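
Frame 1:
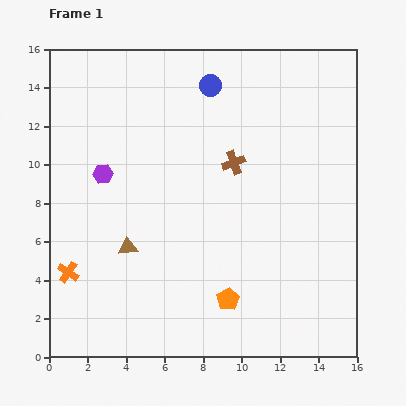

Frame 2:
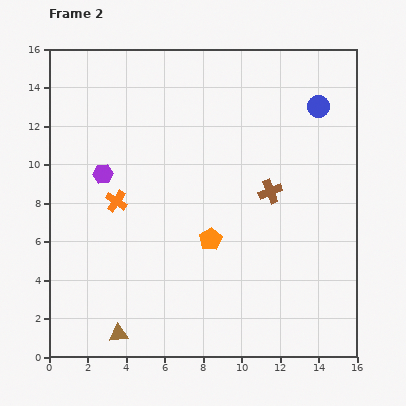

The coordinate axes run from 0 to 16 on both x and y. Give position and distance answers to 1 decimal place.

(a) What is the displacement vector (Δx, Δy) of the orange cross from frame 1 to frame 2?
(2.5, 3.7)

The orange cross was at (1.0, 4.4) in frame 1 and (3.5, 8.1) in frame 2.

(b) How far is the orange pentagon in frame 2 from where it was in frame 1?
3.2

The orange pentagon moved from (9.3, 3.0) to (8.4, 6.1), a distance of √(0.9² + 3.1²) ≈ 3.2.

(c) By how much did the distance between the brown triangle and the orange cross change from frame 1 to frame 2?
+3.5

Distance in frame 1: 3.4. Distance in frame 2: 6.9.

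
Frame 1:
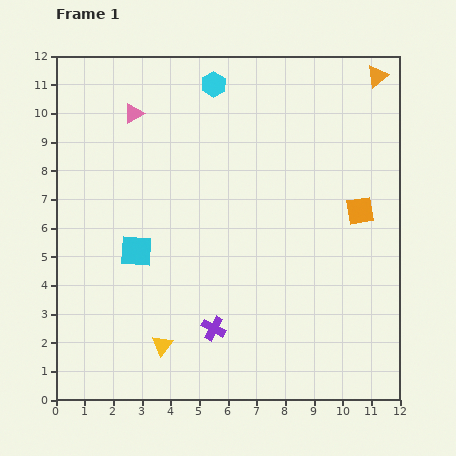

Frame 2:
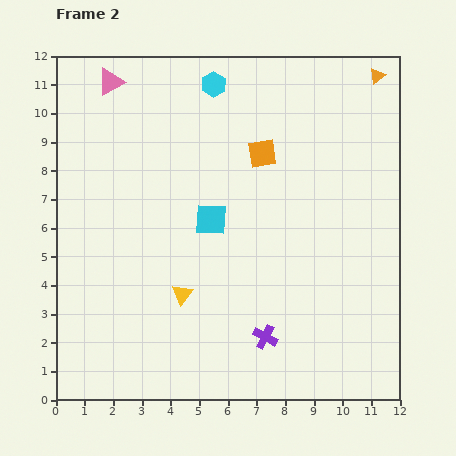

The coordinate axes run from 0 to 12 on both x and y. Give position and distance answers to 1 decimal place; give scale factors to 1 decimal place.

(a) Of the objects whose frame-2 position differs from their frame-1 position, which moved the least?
the pink triangle

(moved 1.4)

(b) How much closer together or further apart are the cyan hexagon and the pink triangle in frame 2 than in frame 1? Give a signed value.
+0.6

Distance in frame 1: 3.0. Distance in frame 2: 3.6.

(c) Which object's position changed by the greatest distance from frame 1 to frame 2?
the orange square

(moved 3.9; next 2.8)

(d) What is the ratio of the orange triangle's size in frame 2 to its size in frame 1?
0.7×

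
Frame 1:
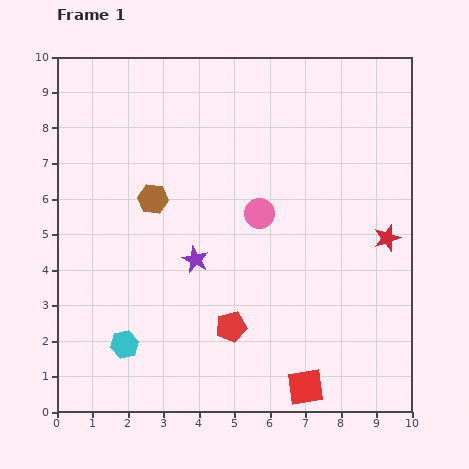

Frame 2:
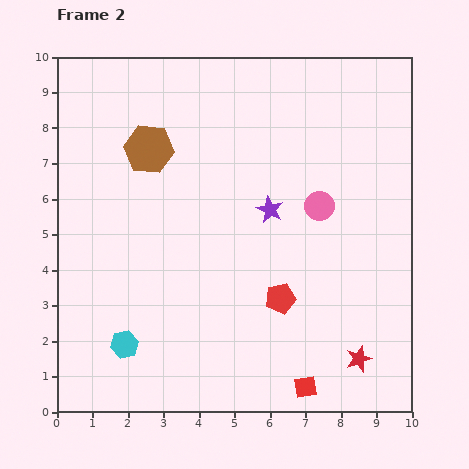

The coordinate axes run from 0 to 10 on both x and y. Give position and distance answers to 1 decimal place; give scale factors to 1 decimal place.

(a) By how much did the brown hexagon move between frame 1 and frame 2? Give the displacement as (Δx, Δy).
(-0.1, 1.4)

The brown hexagon was at (2.7, 6.0) in frame 1 and (2.6, 7.4) in frame 2.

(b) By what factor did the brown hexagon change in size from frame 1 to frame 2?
1.6×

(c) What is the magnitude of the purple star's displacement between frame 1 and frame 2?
2.5

The purple star moved from (3.9, 4.3) to (6.0, 5.7), a distance of √(2.1² + 1.4²) ≈ 2.5.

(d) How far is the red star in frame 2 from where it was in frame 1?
3.5

The red star moved from (9.3, 4.9) to (8.5, 1.5), a distance of √(0.8² + 3.4²) ≈ 3.5.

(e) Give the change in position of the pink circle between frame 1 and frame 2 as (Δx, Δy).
(1.7, 0.2)

The pink circle was at (5.7, 5.6) in frame 1 and (7.4, 5.8) in frame 2.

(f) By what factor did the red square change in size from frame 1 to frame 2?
0.6×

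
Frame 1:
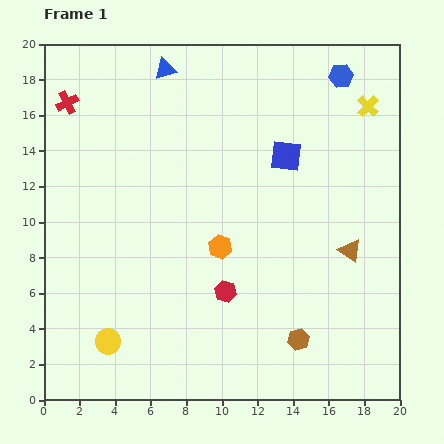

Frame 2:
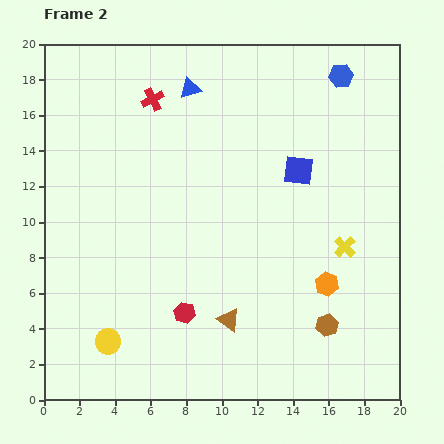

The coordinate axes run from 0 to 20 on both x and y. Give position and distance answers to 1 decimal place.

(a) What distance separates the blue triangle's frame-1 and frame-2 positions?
1.8

The blue triangle moved from (6.8, 18.6) to (8.2, 17.5), a distance of √(1.4² + 1.1²) ≈ 1.8.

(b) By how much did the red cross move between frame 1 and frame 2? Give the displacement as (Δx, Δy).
(4.8, 0.2)

The red cross was at (1.3, 16.7) in frame 1 and (6.1, 16.9) in frame 2.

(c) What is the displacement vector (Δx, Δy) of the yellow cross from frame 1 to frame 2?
(-1.3, -7.9)

The yellow cross was at (18.2, 16.5) in frame 1 and (16.9, 8.6) in frame 2.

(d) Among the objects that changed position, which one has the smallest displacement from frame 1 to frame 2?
the blue square

(moved 1.1)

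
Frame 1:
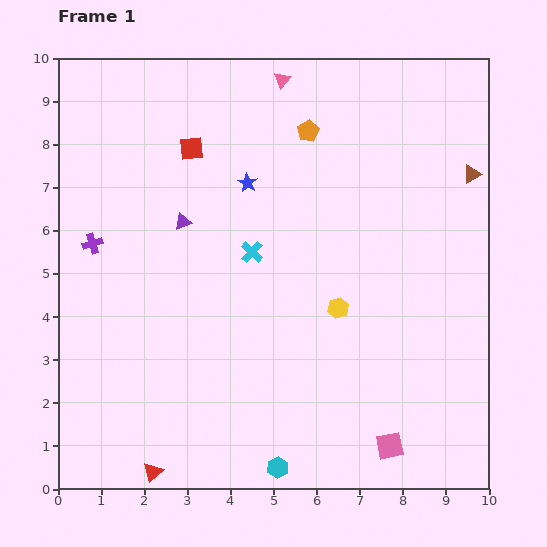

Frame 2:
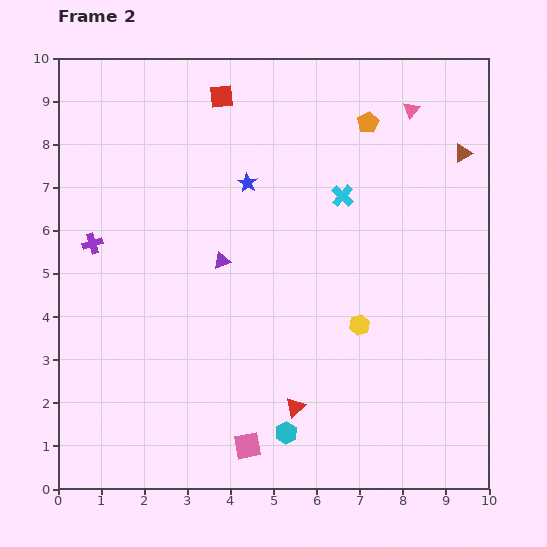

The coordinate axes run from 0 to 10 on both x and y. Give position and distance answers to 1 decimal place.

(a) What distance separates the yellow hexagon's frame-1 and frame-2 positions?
0.6

The yellow hexagon moved from (6.5, 4.2) to (7.0, 3.8), a distance of √(0.5² + 0.4²) ≈ 0.6.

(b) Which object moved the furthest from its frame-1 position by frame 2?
the red triangle

(moved 3.6; next 3.3)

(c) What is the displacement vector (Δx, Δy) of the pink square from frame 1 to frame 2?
(-3.3, 0.0)

The pink square was at (7.7, 1.0) in frame 1 and (4.4, 1.0) in frame 2.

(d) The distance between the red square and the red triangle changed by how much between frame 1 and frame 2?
-0.2

Distance in frame 1: 7.6. Distance in frame 2: 7.4.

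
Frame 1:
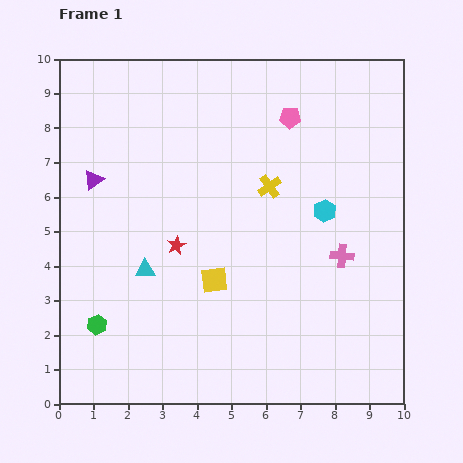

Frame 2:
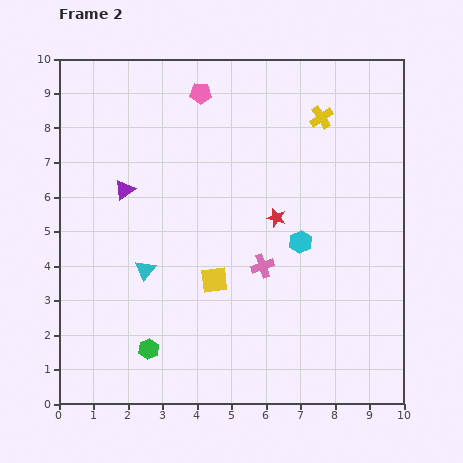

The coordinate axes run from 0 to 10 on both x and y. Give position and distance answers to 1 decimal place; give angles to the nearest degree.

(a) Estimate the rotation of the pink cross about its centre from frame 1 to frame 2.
24° counter-clockwise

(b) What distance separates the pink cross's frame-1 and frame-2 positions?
2.3

The pink cross moved from (8.2, 4.3) to (5.9, 4.0), a distance of √(2.3² + 0.3²) ≈ 2.3.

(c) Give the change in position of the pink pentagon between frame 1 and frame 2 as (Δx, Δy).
(-2.6, 0.7)

The pink pentagon was at (6.7, 8.3) in frame 1 and (4.1, 9.0) in frame 2.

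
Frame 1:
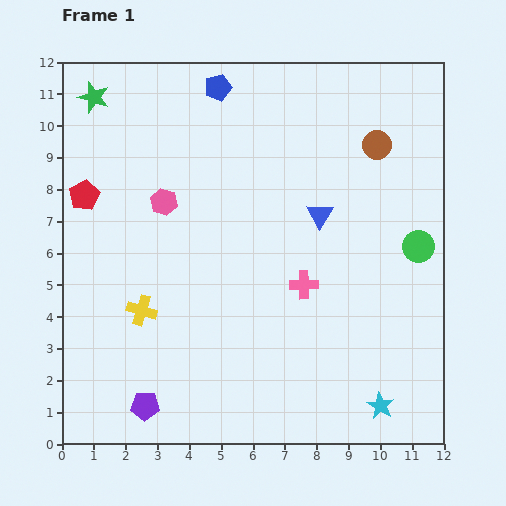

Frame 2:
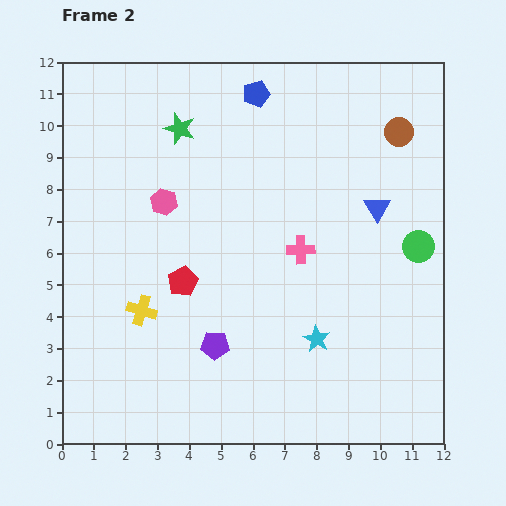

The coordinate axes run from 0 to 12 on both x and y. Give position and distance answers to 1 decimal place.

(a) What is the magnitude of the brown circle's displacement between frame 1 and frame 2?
0.8

The brown circle moved from (9.9, 9.4) to (10.6, 9.8), a distance of √(0.7² + 0.4²) ≈ 0.8.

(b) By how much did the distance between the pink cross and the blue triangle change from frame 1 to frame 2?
+0.4

Distance in frame 1: 2.3. Distance in frame 2: 2.7.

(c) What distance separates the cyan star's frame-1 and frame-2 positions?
2.9

The cyan star moved from (10.0, 1.2) to (8.0, 3.3), a distance of √(2.0² + 2.1²) ≈ 2.9.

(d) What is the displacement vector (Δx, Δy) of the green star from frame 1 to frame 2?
(2.7, -1.0)

The green star was at (1.0, 10.9) in frame 1 and (3.7, 9.9) in frame 2.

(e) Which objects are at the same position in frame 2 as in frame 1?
the yellow cross, the green circle, the pink hexagon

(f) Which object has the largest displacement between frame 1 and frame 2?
the red pentagon

(moved 4.1; next 2.9)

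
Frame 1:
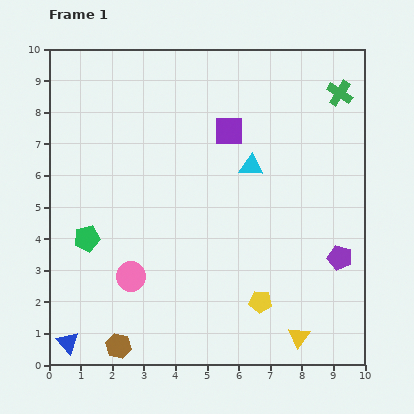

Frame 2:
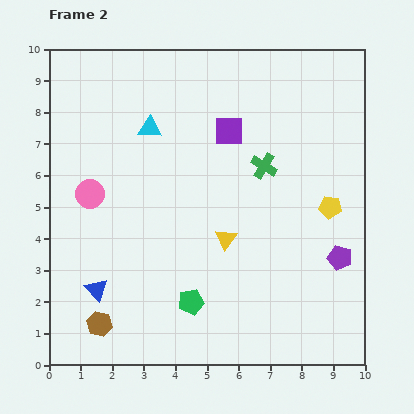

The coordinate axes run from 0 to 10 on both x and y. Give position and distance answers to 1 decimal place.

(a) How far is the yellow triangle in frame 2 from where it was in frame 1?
3.9

The yellow triangle moved from (7.9, 0.9) to (5.6, 4.0), a distance of √(2.3² + 3.1²) ≈ 3.9.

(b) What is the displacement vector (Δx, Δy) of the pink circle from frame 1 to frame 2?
(-1.3, 2.6)

The pink circle was at (2.6, 2.8) in frame 1 and (1.3, 5.4) in frame 2.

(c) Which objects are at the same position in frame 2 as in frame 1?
the purple pentagon, the purple square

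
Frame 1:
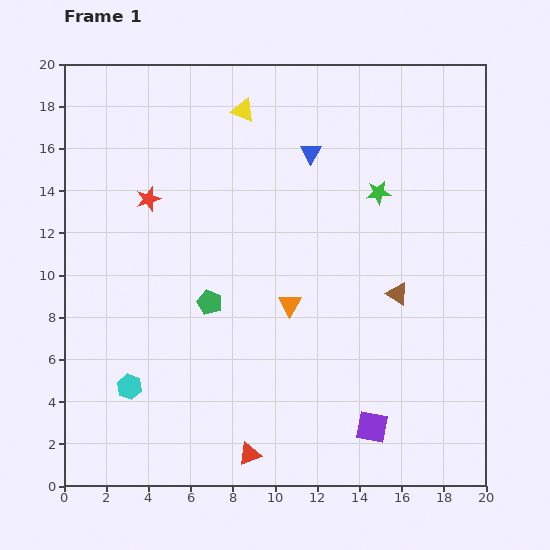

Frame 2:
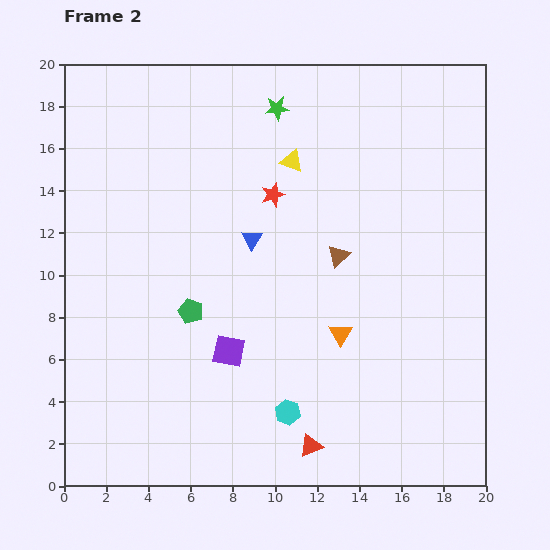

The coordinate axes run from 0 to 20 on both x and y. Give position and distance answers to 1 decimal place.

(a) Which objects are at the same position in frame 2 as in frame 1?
none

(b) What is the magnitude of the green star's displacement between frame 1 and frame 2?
6.2

The green star moved from (14.9, 13.9) to (10.1, 17.9), a distance of √(4.8² + 4.0²) ≈ 6.2.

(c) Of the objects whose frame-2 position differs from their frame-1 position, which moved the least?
the green pentagon

(moved 1.0)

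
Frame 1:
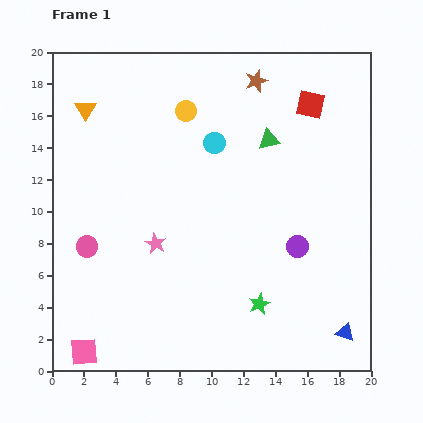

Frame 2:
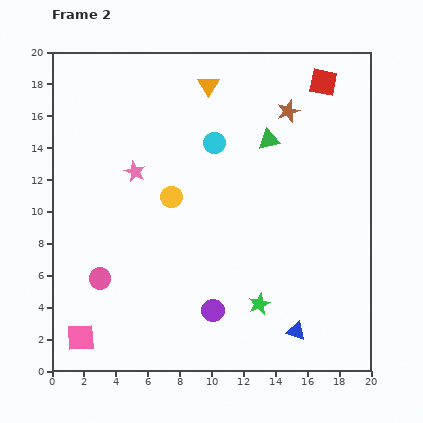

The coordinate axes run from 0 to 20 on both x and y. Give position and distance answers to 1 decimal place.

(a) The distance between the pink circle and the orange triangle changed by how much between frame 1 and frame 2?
+5.3

Distance in frame 1: 8.6. Distance in frame 2: 13.9.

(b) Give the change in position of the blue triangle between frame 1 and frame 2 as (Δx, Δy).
(-3.1, 0.1)

The blue triangle was at (18.4, 2.4) in frame 1 and (15.3, 2.5) in frame 2.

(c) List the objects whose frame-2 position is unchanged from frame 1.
the cyan circle, the green star, the green triangle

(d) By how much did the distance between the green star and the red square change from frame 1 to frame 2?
+1.6

Distance in frame 1: 12.9. Distance in frame 2: 14.5.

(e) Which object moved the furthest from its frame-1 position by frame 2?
the orange triangle

(moved 7.8; next 6.6)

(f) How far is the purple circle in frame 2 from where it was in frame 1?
6.6

The purple circle moved from (15.4, 7.8) to (10.1, 3.8), a distance of √(5.3² + 4.0²) ≈ 6.6.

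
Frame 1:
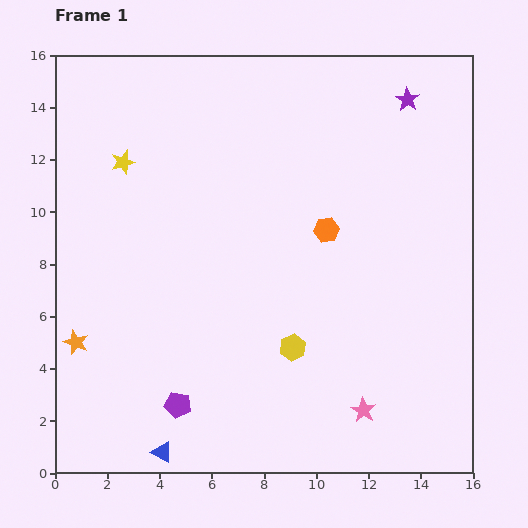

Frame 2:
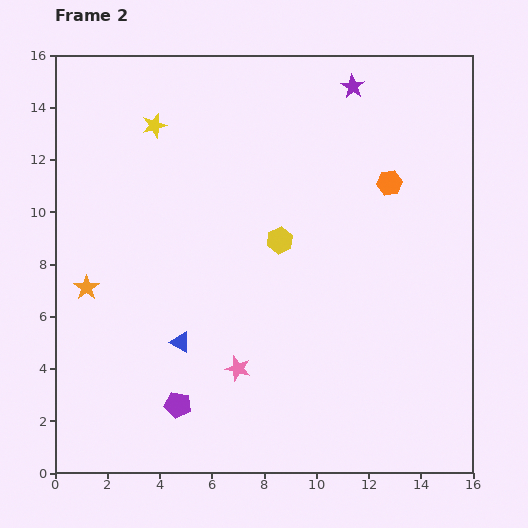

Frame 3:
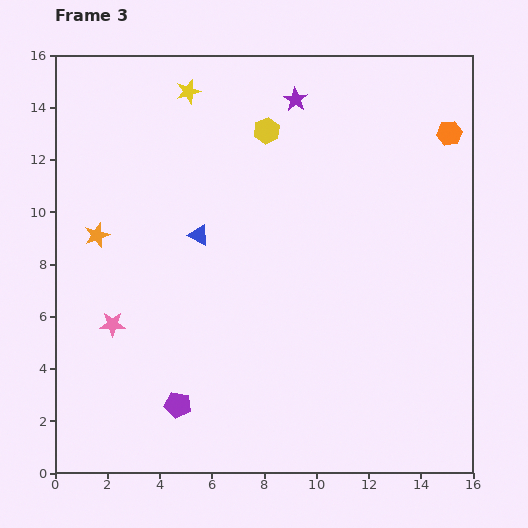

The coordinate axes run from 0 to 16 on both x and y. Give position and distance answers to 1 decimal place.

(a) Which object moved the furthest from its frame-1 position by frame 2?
the pink star

(moved 5.1; next 4.3)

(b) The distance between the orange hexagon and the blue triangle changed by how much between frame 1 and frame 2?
-0.5

Distance in frame 1: 10.6. Distance in frame 2: 10.1.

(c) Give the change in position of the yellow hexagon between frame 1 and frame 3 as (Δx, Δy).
(-1.0, 8.3)

The yellow hexagon was at (9.1, 4.8) in frame 1 and (8.1, 13.1) in frame 3.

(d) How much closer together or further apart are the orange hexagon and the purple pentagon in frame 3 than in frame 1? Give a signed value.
+5.9

Distance in frame 1: 8.8. Distance in frame 3: 14.7.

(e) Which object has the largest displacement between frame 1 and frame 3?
the pink star

(moved 10.2; next 8.4)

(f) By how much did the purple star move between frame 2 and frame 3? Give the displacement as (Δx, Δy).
(-2.2, -0.5)

The purple star was at (11.4, 14.8) in frame 2 and (9.2, 14.3) in frame 3.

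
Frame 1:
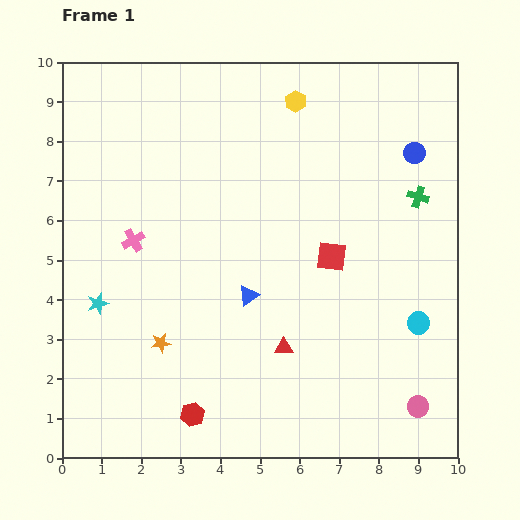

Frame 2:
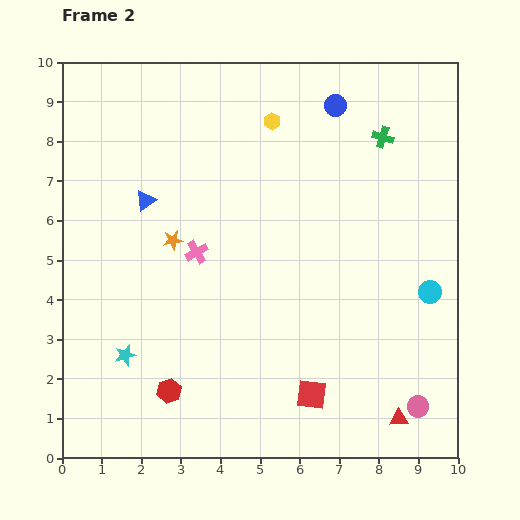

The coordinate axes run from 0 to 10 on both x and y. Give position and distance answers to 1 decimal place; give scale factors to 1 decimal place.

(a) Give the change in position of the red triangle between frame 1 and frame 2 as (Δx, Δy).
(2.9, -1.8)

The red triangle was at (5.6, 2.8) in frame 1 and (8.5, 1.0) in frame 2.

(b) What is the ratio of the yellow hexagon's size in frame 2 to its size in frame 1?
0.8×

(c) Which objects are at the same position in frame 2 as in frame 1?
the pink circle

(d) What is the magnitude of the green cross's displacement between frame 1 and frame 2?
1.7

The green cross moved from (9.0, 6.6) to (8.1, 8.1), a distance of √(0.9² + 1.5²) ≈ 1.7.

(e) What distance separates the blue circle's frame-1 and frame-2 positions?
2.3

The blue circle moved from (8.9, 7.7) to (6.9, 8.9), a distance of √(2.0² + 1.2²) ≈ 2.3.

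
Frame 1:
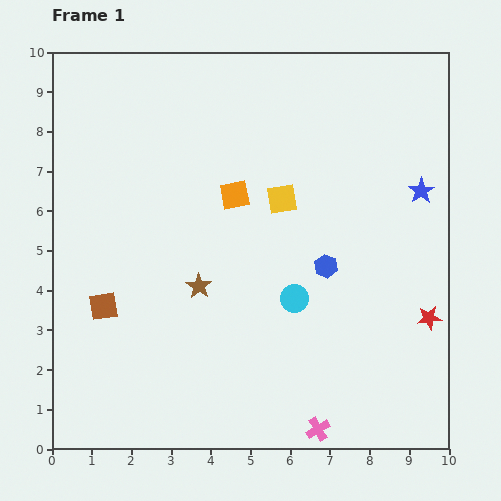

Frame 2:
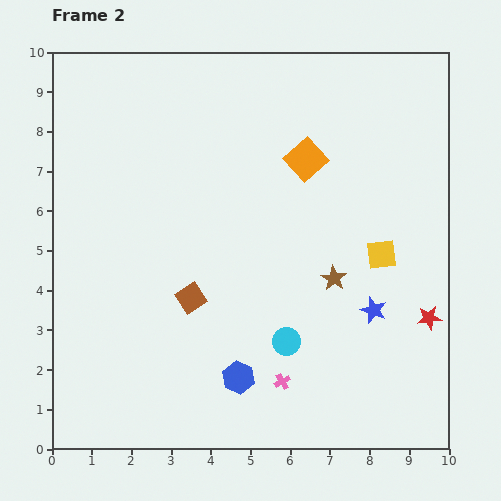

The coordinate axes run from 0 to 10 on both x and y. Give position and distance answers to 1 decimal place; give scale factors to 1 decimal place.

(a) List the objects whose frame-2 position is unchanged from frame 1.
the red star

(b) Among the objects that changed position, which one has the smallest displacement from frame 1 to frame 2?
the cyan circle

(moved 1.1)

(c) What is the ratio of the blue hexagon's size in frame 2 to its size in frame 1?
1.4×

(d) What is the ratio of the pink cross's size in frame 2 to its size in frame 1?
0.7×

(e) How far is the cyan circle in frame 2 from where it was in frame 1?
1.1

The cyan circle moved from (6.1, 3.8) to (5.9, 2.7), a distance of √(0.2² + 1.1²) ≈ 1.1.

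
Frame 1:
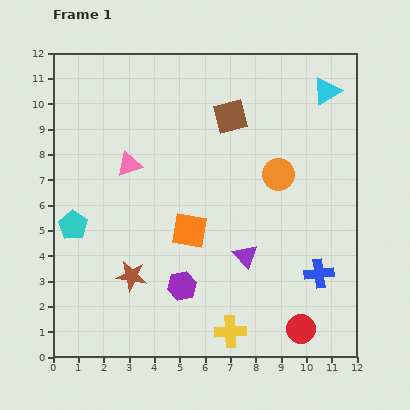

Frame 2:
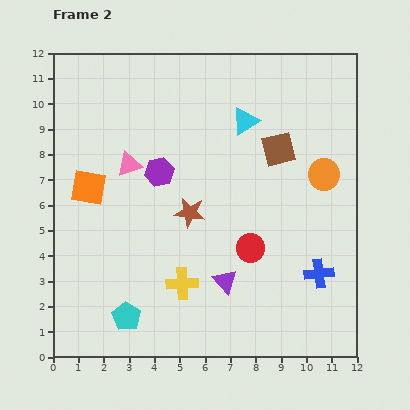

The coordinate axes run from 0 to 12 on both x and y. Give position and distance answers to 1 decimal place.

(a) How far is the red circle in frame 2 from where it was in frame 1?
3.8

The red circle moved from (9.8, 1.1) to (7.8, 4.3), a distance of √(2.0² + 3.2²) ≈ 3.8.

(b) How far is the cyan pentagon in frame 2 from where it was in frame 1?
4.2

The cyan pentagon moved from (0.8, 5.2) to (2.9, 1.6), a distance of √(2.1² + 3.6²) ≈ 4.2.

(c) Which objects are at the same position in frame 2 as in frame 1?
the pink triangle, the blue cross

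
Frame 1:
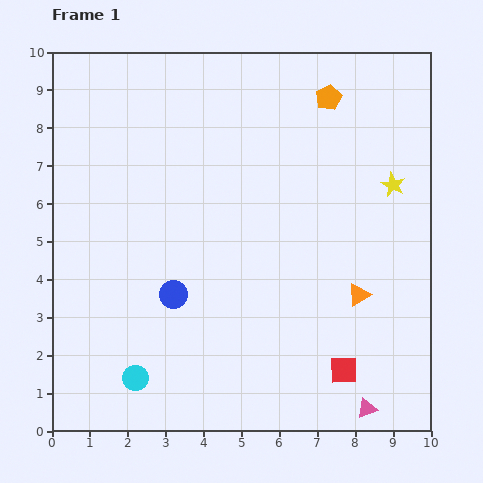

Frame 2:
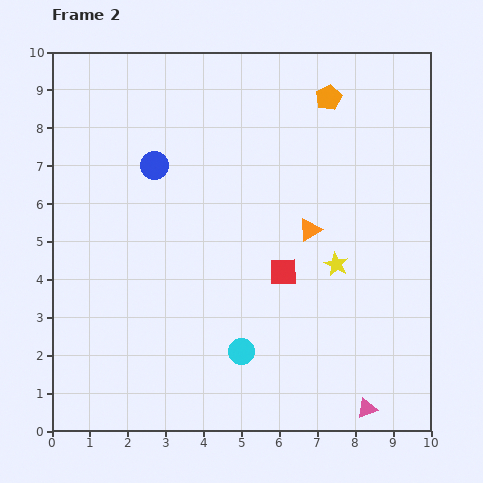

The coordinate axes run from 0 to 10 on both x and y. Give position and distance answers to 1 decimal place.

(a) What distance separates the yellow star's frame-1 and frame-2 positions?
2.6

The yellow star moved from (9.0, 6.5) to (7.5, 4.4), a distance of √(1.5² + 2.1²) ≈ 2.6.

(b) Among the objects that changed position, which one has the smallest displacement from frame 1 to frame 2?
the orange triangle

(moved 2.1)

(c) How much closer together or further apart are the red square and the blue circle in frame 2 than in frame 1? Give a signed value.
-0.5

Distance in frame 1: 4.9. Distance in frame 2: 4.4.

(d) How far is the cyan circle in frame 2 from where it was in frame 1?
2.9

The cyan circle moved from (2.2, 1.4) to (5.0, 2.1), a distance of √(2.8² + 0.7²) ≈ 2.9.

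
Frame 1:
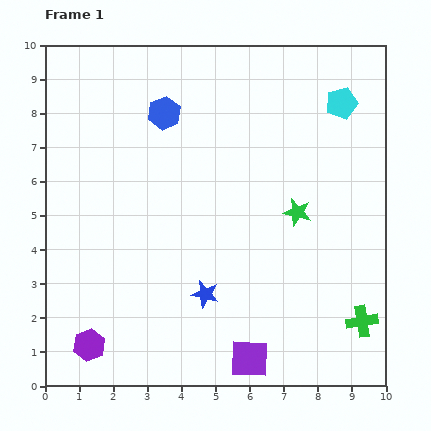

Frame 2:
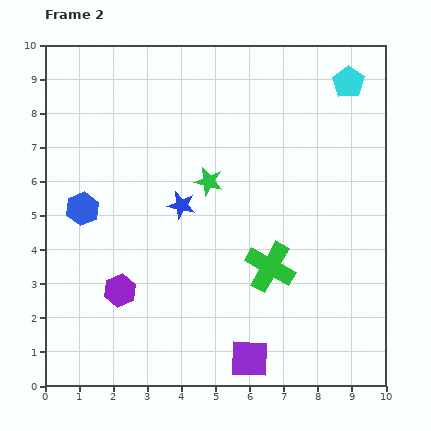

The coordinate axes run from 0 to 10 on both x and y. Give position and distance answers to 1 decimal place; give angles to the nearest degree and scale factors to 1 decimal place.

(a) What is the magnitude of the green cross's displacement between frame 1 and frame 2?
3.1

The green cross moved from (9.3, 1.9) to (6.6, 3.5), a distance of √(2.7² + 1.6²) ≈ 3.1.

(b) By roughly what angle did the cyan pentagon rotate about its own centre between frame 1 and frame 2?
21° counter-clockwise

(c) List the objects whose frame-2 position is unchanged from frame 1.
the purple square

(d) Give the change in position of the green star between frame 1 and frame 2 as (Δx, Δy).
(-2.6, 0.9)

The green star was at (7.4, 5.1) in frame 1 and (4.8, 6.0) in frame 2.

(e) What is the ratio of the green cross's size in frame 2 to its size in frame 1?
1.6×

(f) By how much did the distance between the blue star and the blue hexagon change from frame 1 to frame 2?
-2.5

Distance in frame 1: 5.4. Distance in frame 2: 2.9.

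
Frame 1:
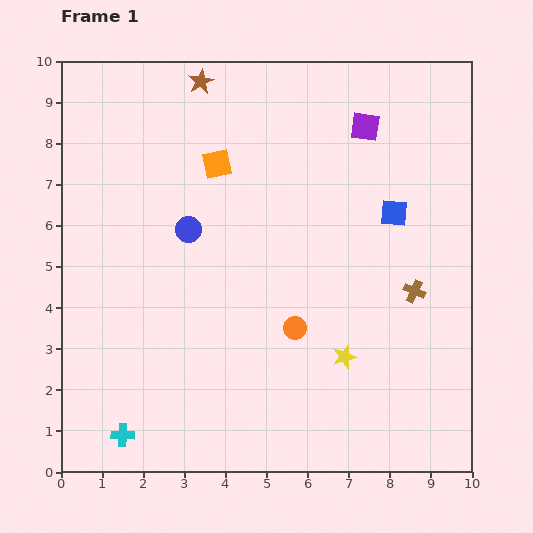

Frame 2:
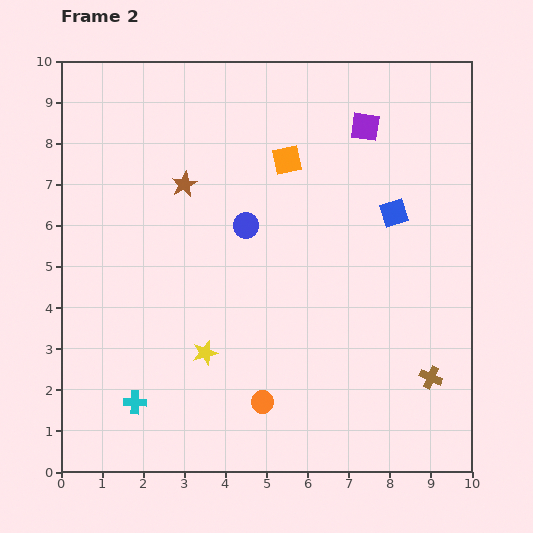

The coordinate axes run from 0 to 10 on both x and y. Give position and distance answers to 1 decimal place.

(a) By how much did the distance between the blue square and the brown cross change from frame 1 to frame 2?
+2.1

Distance in frame 1: 2.0. Distance in frame 2: 4.1.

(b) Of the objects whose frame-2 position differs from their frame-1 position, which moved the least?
the cyan cross

(moved 0.9)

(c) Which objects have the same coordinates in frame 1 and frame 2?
the purple square, the blue square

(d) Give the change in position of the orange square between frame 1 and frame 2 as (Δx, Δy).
(1.7, 0.1)

The orange square was at (3.8, 7.5) in frame 1 and (5.5, 7.6) in frame 2.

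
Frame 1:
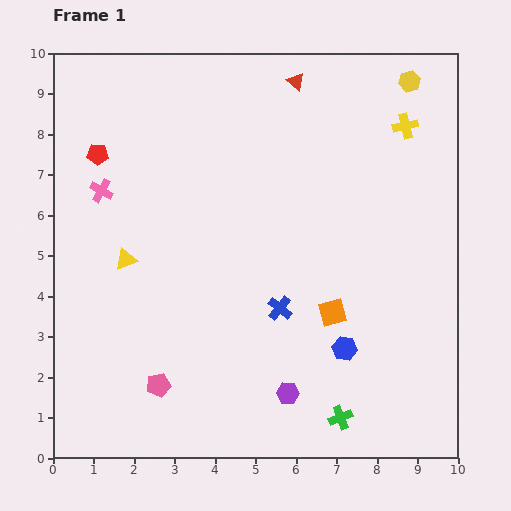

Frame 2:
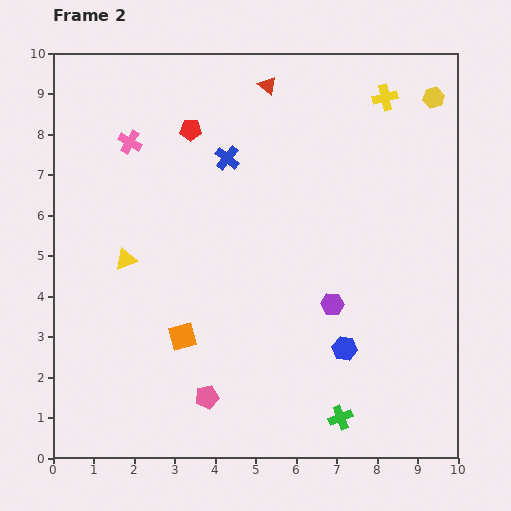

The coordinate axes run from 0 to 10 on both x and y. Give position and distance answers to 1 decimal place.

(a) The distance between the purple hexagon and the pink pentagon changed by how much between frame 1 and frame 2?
+0.7

Distance in frame 1: 3.2. Distance in frame 2: 3.9.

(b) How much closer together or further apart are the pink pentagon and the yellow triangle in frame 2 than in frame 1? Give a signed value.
+0.7

Distance in frame 1: 3.2. Distance in frame 2: 3.9.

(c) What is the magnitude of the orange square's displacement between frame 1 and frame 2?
3.7

The orange square moved from (6.9, 3.6) to (3.2, 3.0), a distance of √(3.7² + 0.6²) ≈ 3.7.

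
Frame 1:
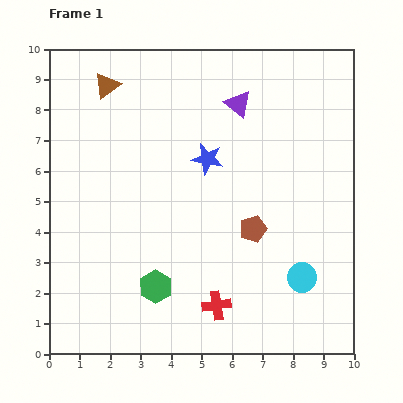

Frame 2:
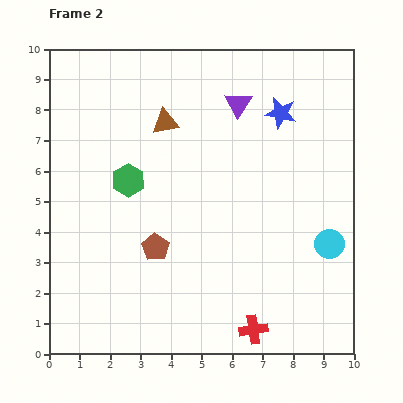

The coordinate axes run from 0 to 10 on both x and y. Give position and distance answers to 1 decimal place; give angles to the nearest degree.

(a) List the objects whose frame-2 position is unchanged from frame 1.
the purple triangle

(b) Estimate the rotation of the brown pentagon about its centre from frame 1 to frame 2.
21° counter-clockwise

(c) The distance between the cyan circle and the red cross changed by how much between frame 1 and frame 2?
+0.9

Distance in frame 1: 2.9. Distance in frame 2: 3.8.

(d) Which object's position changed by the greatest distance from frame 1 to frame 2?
the green hexagon

(moved 3.6; next 3.3)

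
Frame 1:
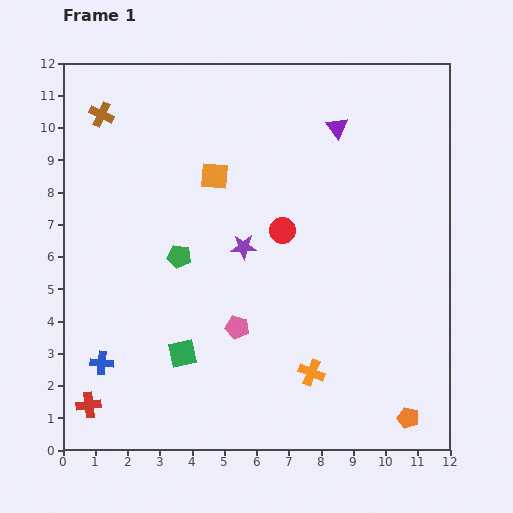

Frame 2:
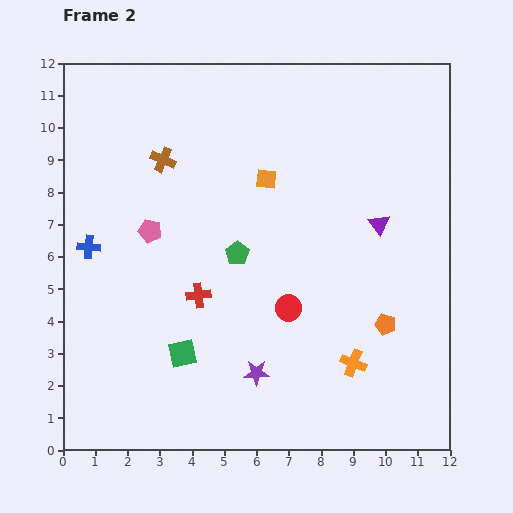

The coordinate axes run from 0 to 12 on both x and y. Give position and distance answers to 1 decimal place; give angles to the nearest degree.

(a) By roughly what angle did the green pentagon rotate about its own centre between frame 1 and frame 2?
26° clockwise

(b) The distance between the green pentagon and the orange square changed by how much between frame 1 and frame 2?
-0.2

Distance in frame 1: 2.7. Distance in frame 2: 2.5.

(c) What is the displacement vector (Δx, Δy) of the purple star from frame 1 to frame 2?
(0.4, -3.9)

The purple star was at (5.6, 6.3) in frame 1 and (6.0, 2.4) in frame 2.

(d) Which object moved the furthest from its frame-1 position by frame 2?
the red cross

(moved 4.8; next 4.0)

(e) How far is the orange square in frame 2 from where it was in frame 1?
1.6

The orange square moved from (4.7, 8.5) to (6.3, 8.4), a distance of √(1.6² + 0.1²) ≈ 1.6.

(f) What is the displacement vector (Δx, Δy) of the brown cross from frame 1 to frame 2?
(1.9, -1.4)

The brown cross was at (1.2, 10.4) in frame 1 and (3.1, 9.0) in frame 2.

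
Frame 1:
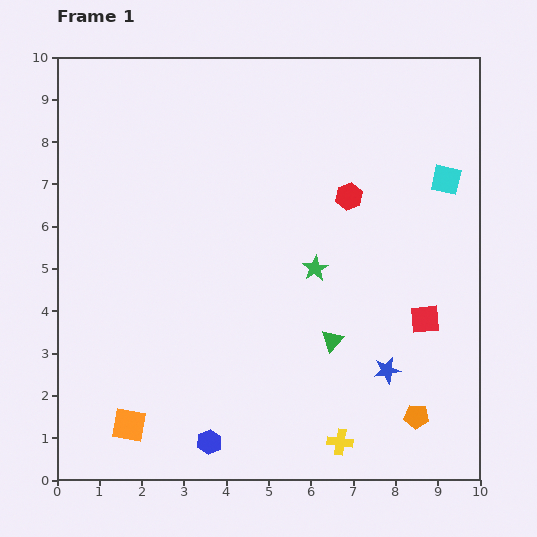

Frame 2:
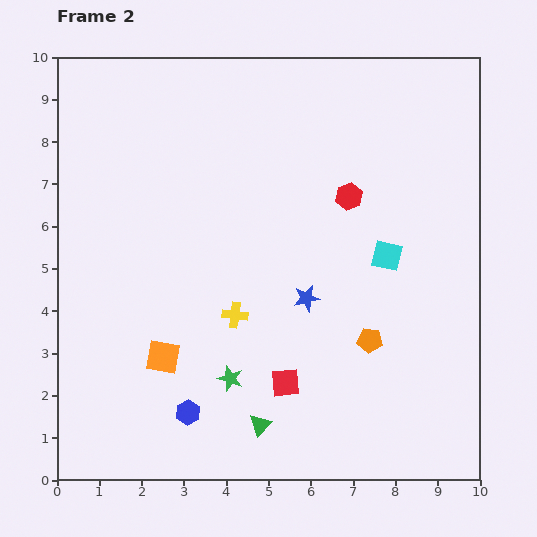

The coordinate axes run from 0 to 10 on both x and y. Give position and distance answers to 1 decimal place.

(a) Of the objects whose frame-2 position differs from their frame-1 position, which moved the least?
the blue hexagon

(moved 0.9)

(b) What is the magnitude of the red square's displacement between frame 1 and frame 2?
3.6

The red square moved from (8.7, 3.8) to (5.4, 2.3), a distance of √(3.3² + 1.5²) ≈ 3.6.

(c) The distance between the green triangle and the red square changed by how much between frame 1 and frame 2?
-1.1

Distance in frame 1: 2.3. Distance in frame 2: 1.2.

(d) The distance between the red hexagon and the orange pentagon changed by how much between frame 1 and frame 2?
-2.0

Distance in frame 1: 5.4. Distance in frame 2: 3.4.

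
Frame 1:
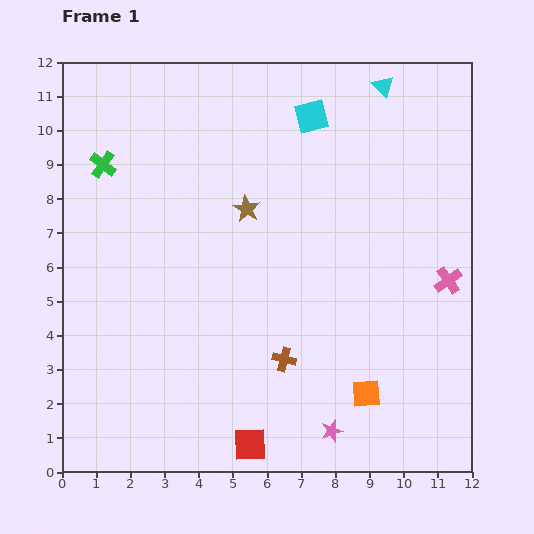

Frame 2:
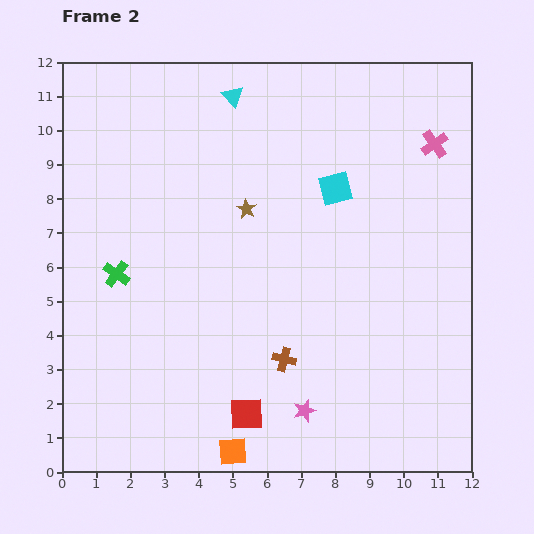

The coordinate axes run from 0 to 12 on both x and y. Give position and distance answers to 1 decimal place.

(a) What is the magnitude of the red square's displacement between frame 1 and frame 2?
0.9

The red square moved from (5.5, 0.8) to (5.4, 1.7), a distance of √(0.1² + 0.9²) ≈ 0.9.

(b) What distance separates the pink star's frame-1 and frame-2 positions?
1.0

The pink star moved from (7.9, 1.2) to (7.1, 1.8), a distance of √(0.8² + 0.6²) ≈ 1.0.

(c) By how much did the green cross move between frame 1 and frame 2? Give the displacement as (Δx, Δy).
(0.4, -3.2)

The green cross was at (1.2, 9.0) in frame 1 and (1.6, 5.8) in frame 2.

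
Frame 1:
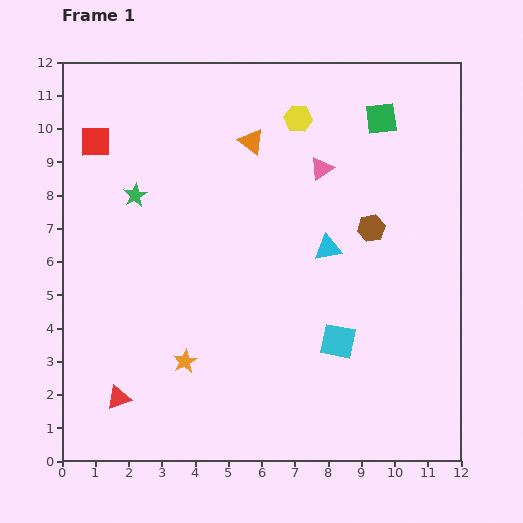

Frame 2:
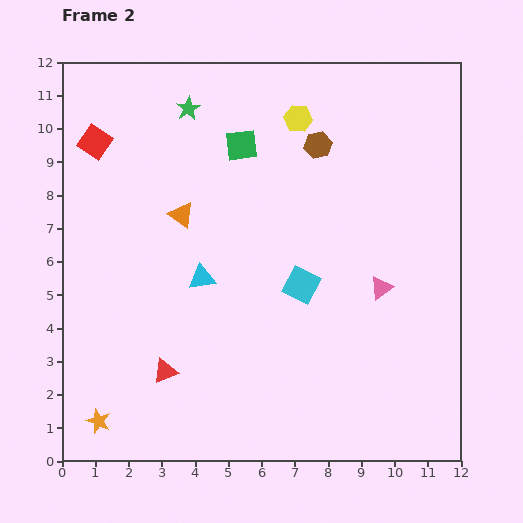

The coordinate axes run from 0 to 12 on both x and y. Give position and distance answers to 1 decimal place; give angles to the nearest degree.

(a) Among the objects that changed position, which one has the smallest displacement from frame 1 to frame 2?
the red triangle

(moved 1.6)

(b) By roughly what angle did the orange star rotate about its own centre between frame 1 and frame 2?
24° counter-clockwise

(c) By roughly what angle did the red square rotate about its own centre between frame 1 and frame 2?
35° clockwise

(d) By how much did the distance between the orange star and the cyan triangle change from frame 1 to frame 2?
-0.2

Distance in frame 1: 5.5. Distance in frame 2: 5.3.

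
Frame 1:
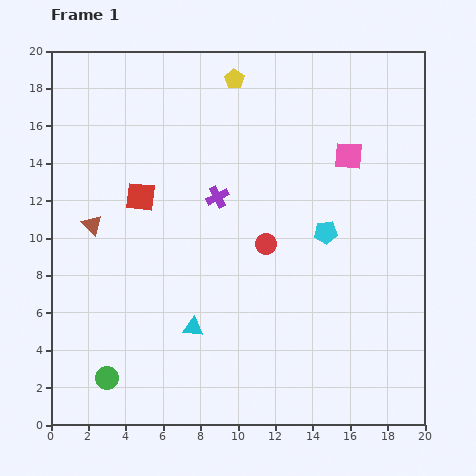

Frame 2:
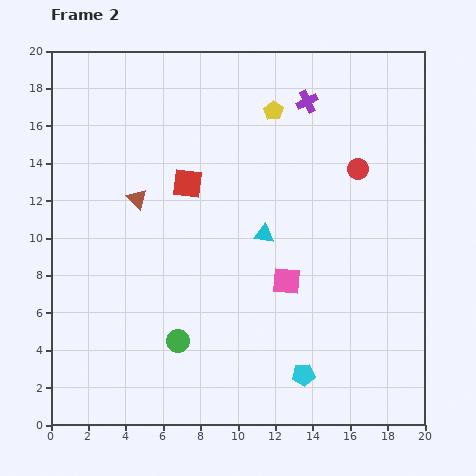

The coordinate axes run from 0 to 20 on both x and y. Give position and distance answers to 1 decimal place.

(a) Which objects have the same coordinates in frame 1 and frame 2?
none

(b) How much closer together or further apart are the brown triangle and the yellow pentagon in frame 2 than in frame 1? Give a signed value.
-2.2

Distance in frame 1: 10.9. Distance in frame 2: 8.7.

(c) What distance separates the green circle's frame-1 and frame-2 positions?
4.3

The green circle moved from (3.0, 2.5) to (6.8, 4.5), a distance of √(3.8² + 2.0²) ≈ 4.3.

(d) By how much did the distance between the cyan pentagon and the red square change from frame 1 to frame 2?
+1.8

Distance in frame 1: 10.1. Distance in frame 2: 11.9.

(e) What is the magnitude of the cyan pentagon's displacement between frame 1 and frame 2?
7.7

The cyan pentagon moved from (14.7, 10.3) to (13.5, 2.7), a distance of √(1.2² + 7.6²) ≈ 7.7.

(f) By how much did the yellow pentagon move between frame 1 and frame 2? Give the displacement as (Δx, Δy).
(2.1, -1.7)

The yellow pentagon was at (9.8, 18.5) in frame 1 and (11.9, 16.8) in frame 2.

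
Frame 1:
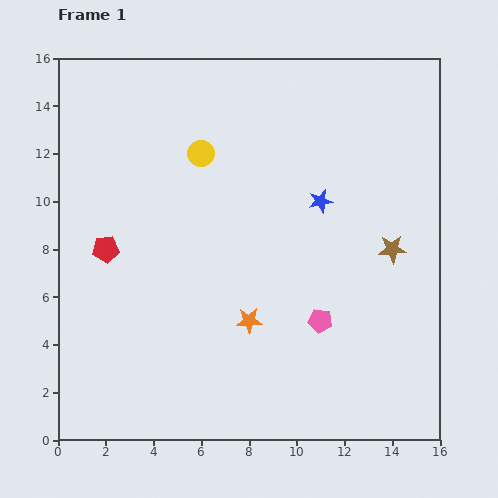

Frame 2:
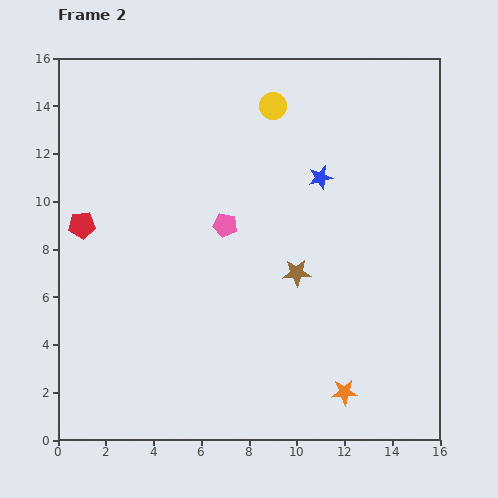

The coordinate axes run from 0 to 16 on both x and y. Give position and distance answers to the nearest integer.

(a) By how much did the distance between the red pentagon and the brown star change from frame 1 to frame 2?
-3

Distance in frame 1: 12. Distance in frame 2: 9.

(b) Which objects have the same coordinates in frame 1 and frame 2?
none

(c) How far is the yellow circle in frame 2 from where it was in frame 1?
4

The yellow circle moved from (6, 12) to (9, 14), a distance of √(3² + 2²) ≈ 4.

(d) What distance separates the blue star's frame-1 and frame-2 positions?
1

The blue star moved from (11, 10) to (11, 11), a distance of √(0² + 1²) ≈ 1.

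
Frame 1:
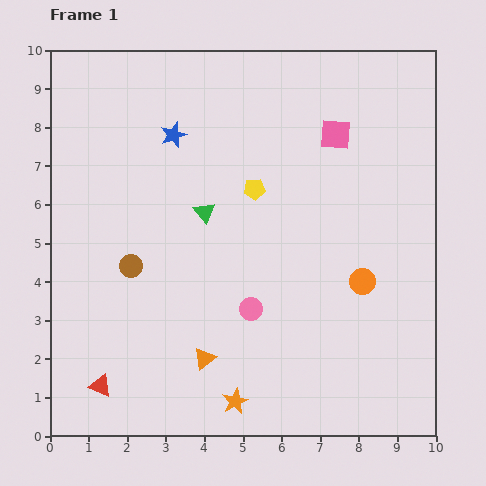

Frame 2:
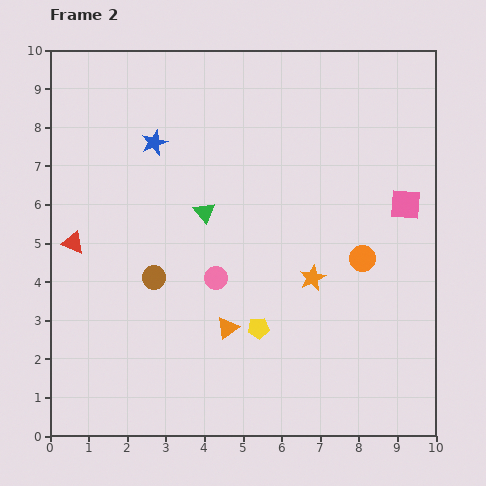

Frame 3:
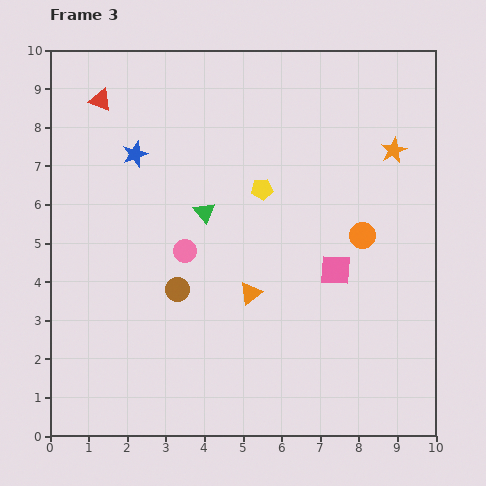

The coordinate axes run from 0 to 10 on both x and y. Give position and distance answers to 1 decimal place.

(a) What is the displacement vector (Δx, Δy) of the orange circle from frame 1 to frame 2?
(0.0, 0.6)

The orange circle was at (8.1, 4.0) in frame 1 and (8.1, 4.6) in frame 2.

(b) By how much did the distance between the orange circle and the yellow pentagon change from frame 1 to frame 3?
-0.8

Distance in frame 1: 3.7. Distance in frame 3: 2.9.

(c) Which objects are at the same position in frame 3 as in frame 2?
the green triangle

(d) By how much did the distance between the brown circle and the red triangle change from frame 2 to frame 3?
+3.0

Distance in frame 2: 2.3. Distance in frame 3: 5.3.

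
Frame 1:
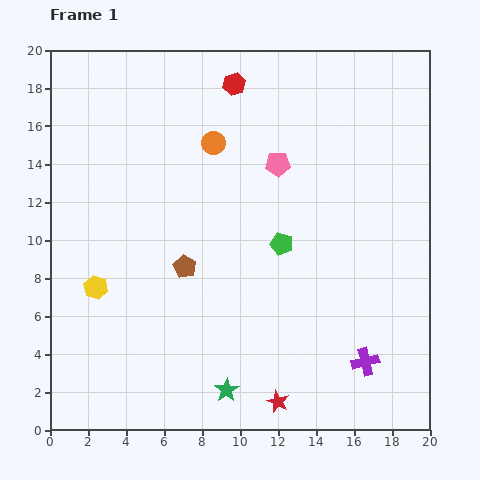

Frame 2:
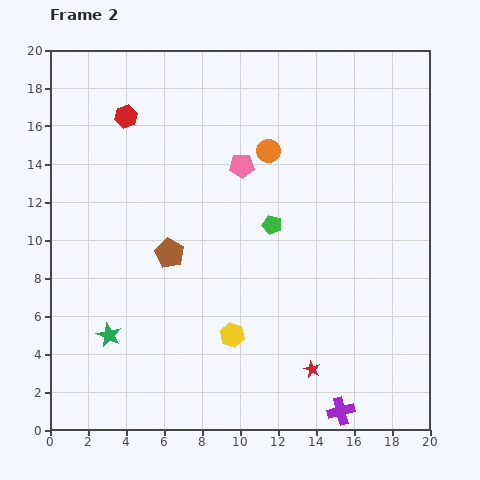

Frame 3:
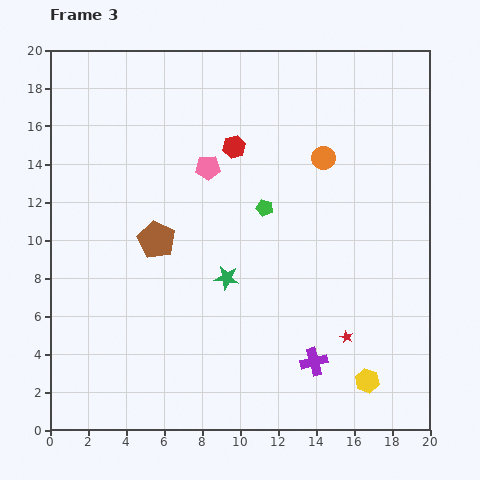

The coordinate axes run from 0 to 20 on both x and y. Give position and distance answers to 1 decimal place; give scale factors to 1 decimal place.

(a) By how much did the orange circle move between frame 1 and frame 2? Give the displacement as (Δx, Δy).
(2.9, -0.4)

The orange circle was at (8.6, 15.1) in frame 1 and (11.5, 14.7) in frame 2.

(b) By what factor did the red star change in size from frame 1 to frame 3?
0.6×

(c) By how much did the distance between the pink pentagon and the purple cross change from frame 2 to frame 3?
-2.3

Distance in frame 2: 13.9. Distance in frame 3: 11.6.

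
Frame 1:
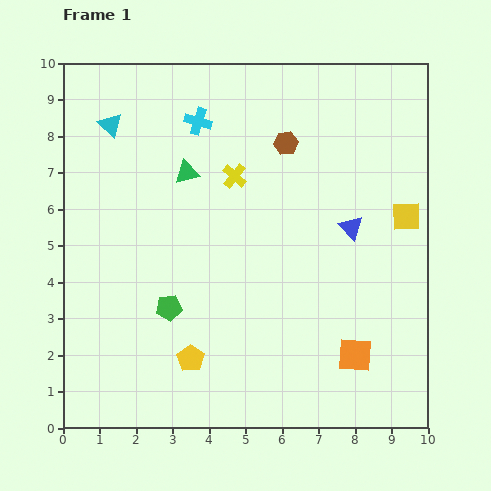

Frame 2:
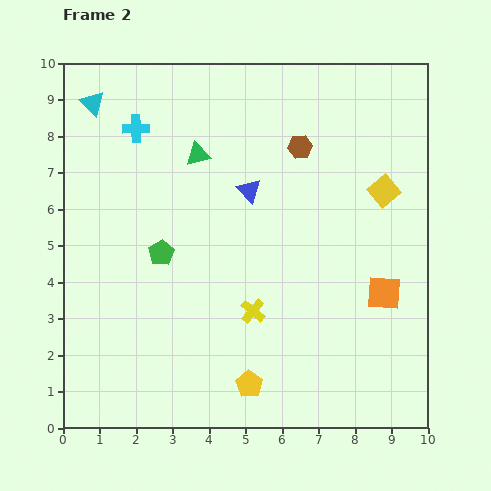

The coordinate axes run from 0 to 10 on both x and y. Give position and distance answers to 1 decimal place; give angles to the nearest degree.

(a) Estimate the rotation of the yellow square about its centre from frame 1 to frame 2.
38° counter-clockwise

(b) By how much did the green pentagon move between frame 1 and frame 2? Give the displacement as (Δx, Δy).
(-0.2, 1.5)

The green pentagon was at (2.9, 3.3) in frame 1 and (2.7, 4.8) in frame 2.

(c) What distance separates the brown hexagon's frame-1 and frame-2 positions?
0.4

The brown hexagon moved from (6.1, 7.8) to (6.5, 7.7), a distance of √(0.4² + 0.1²) ≈ 0.4.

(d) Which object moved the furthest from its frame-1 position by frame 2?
the yellow cross

(moved 3.7; next 3.0)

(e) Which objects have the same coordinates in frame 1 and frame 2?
none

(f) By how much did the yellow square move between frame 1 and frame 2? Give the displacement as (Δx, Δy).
(-0.6, 0.7)

The yellow square was at (9.4, 5.8) in frame 1 and (8.8, 6.5) in frame 2.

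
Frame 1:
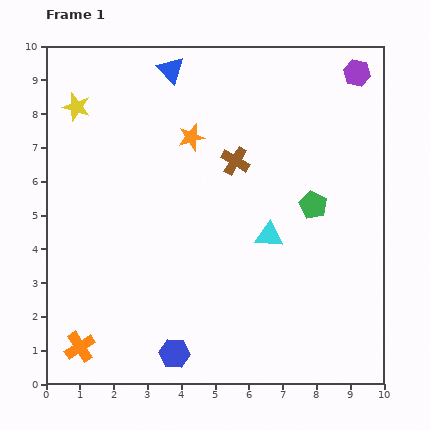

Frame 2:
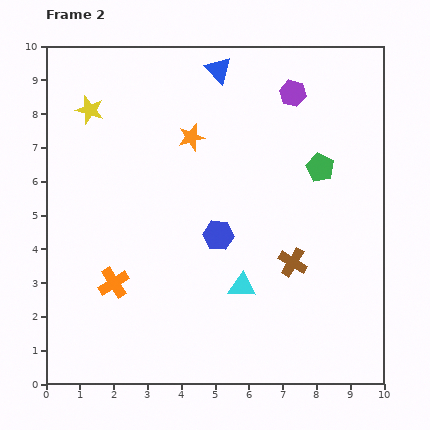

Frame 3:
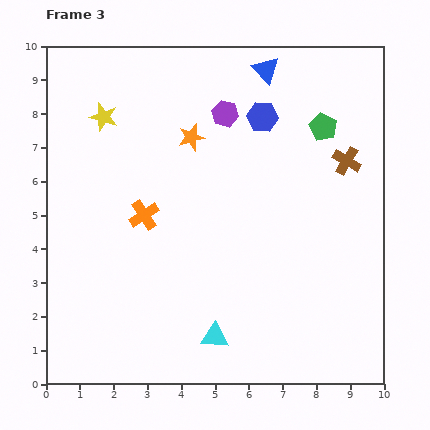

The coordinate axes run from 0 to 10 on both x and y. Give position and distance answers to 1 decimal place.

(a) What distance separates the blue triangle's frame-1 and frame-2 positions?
1.4

The blue triangle moved from (3.7, 9.3) to (5.1, 9.3), a distance of √(1.4² + 0.0²) ≈ 1.4.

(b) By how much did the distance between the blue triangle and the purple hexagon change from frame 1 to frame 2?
-3.2

Distance in frame 1: 5.5. Distance in frame 2: 2.3.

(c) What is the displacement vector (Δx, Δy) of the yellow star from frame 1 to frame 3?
(0.8, -0.3)

The yellow star was at (0.9, 8.2) in frame 1 and (1.7, 7.9) in frame 3.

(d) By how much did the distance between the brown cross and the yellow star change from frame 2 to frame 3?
-0.2

Distance in frame 2: 7.5. Distance in frame 3: 7.3.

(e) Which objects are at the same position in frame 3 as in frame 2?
the orange star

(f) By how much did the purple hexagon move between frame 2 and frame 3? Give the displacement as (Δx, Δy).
(-2.0, -0.6)

The purple hexagon was at (7.3, 8.6) in frame 2 and (5.3, 8.0) in frame 3.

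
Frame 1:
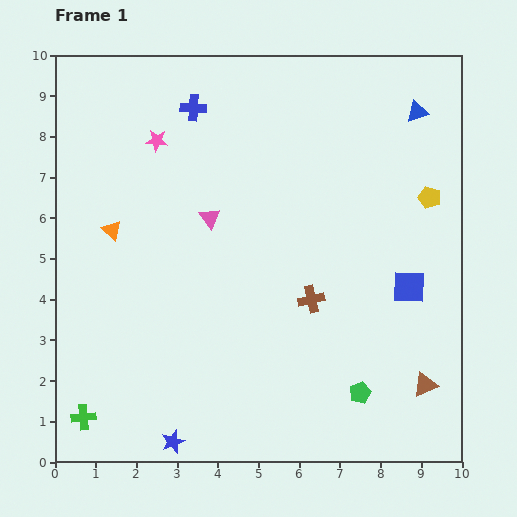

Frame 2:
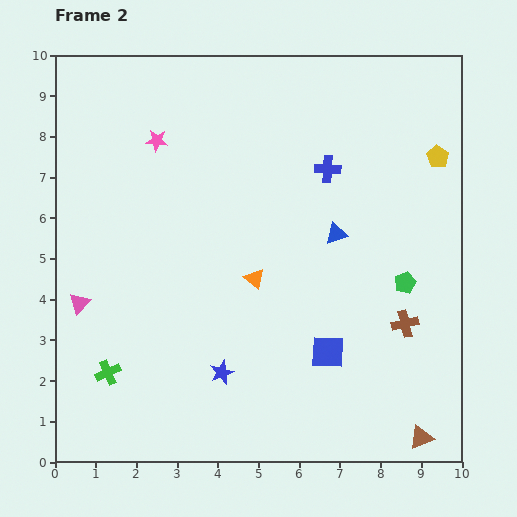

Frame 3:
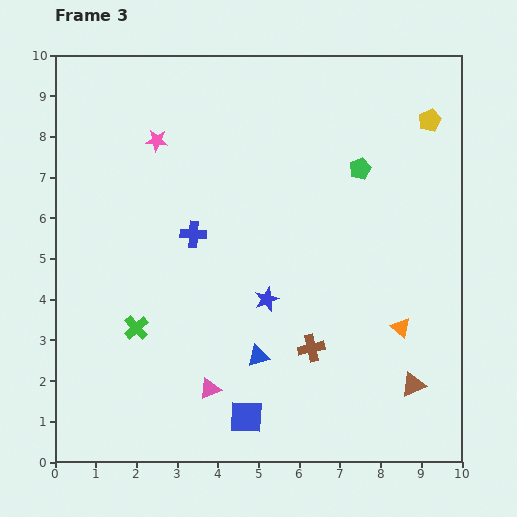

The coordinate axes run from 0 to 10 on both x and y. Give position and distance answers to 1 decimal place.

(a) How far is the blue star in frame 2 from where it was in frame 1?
2.1

The blue star moved from (2.9, 0.5) to (4.1, 2.2), a distance of √(1.2² + 1.7²) ≈ 2.1.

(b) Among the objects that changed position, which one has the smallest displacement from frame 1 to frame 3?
the brown triangle

(moved 0.3)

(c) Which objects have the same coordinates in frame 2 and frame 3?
the pink star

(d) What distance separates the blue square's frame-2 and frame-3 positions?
2.6

The blue square moved from (6.7, 2.7) to (4.7, 1.1), a distance of √(2.0² + 1.6²) ≈ 2.6.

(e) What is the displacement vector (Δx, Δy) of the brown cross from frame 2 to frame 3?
(-2.3, -0.6)

The brown cross was at (8.6, 3.4) in frame 2 and (6.3, 2.8) in frame 3.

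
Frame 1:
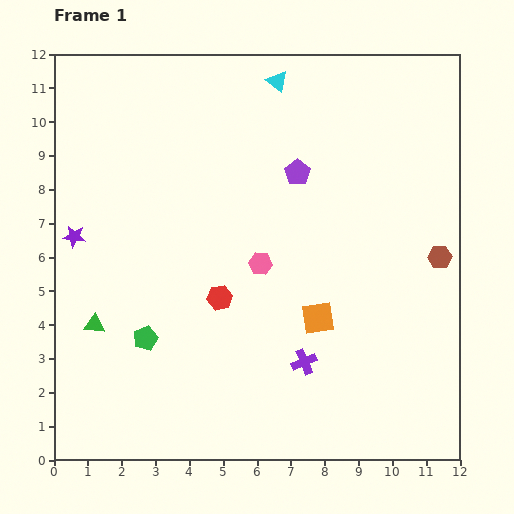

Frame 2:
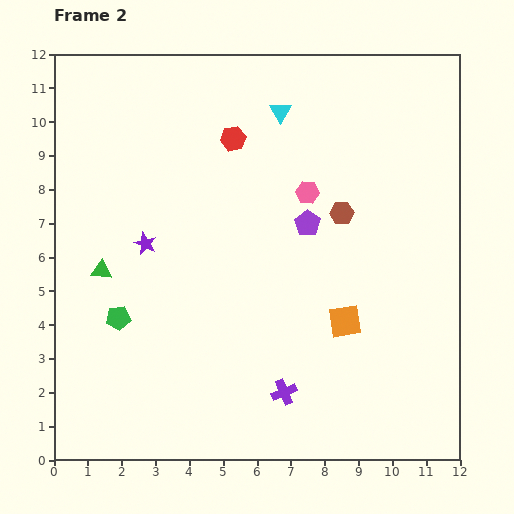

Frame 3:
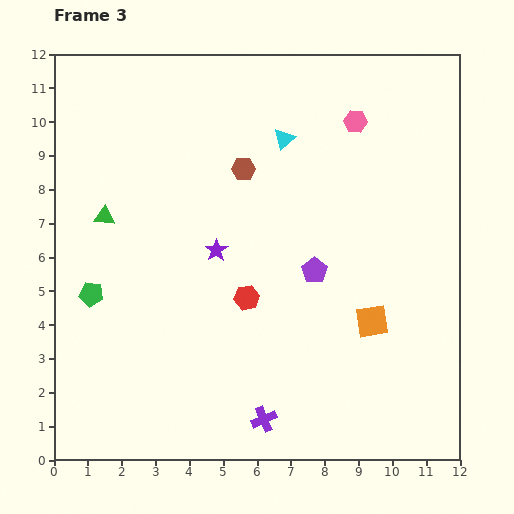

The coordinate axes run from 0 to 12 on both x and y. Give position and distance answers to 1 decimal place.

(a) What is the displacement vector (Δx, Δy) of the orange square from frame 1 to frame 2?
(0.8, -0.1)

The orange square was at (7.8, 4.2) in frame 1 and (8.6, 4.1) in frame 2.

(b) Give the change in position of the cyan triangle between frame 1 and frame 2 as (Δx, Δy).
(0.1, -0.9)

The cyan triangle was at (6.6, 11.2) in frame 1 and (6.7, 10.3) in frame 2.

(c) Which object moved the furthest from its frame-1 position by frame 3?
the brown hexagon

(moved 6.4; next 5.0)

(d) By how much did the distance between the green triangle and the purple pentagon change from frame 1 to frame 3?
-1.1

Distance in frame 1: 7.5. Distance in frame 3: 6.4.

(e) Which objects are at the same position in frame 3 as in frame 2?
none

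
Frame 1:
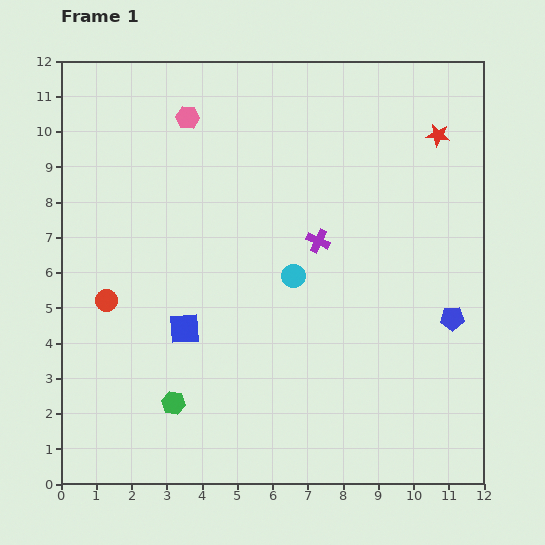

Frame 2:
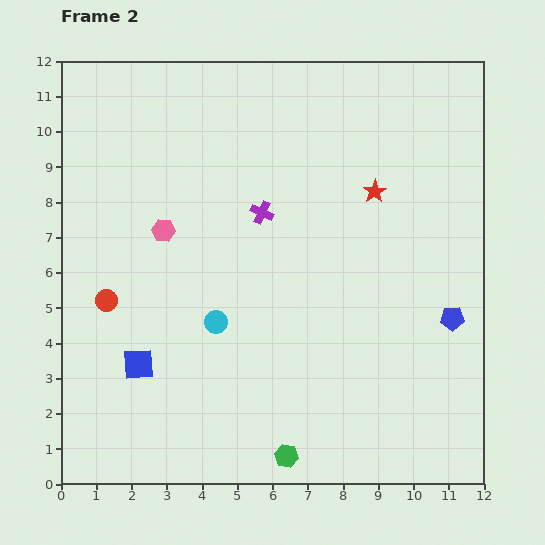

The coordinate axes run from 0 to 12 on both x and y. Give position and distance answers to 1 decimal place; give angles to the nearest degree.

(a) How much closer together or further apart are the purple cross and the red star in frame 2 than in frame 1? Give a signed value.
-1.2

Distance in frame 1: 4.5. Distance in frame 2: 3.3.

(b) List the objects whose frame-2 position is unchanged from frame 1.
the blue pentagon, the red circle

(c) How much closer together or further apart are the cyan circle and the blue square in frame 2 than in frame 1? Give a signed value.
-0.9

Distance in frame 1: 3.4. Distance in frame 2: 2.5.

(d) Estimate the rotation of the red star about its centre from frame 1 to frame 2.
31° clockwise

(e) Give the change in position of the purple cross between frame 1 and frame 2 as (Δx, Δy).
(-1.6, 0.8)

The purple cross was at (7.3, 6.9) in frame 1 and (5.7, 7.7) in frame 2.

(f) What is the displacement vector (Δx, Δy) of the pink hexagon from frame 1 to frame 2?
(-0.7, -3.2)

The pink hexagon was at (3.6, 10.4) in frame 1 and (2.9, 7.2) in frame 2.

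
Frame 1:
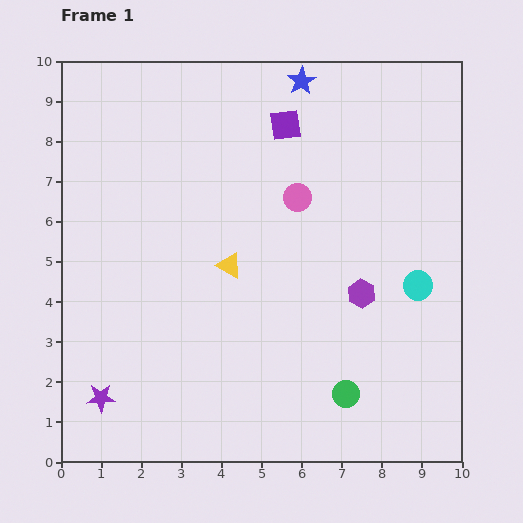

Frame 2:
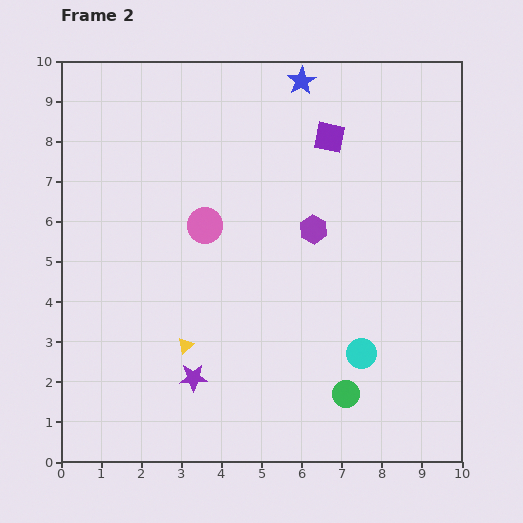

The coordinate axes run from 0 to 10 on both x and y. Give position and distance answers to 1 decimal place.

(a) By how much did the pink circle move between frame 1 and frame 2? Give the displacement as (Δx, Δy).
(-2.3, -0.7)

The pink circle was at (5.9, 6.6) in frame 1 and (3.6, 5.9) in frame 2.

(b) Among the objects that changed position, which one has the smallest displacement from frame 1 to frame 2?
the purple square

(moved 1.1)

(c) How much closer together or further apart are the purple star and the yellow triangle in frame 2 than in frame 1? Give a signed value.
-3.8

Distance in frame 1: 4.6. Distance in frame 2: 0.8.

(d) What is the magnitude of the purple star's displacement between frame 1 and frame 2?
2.4

The purple star moved from (1.0, 1.6) to (3.3, 2.1), a distance of √(2.3² + 0.5²) ≈ 2.4.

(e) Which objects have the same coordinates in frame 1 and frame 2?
the green circle, the blue star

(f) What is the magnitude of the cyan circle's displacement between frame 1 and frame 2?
2.2

The cyan circle moved from (8.9, 4.4) to (7.5, 2.7), a distance of √(1.4² + 1.7²) ≈ 2.2.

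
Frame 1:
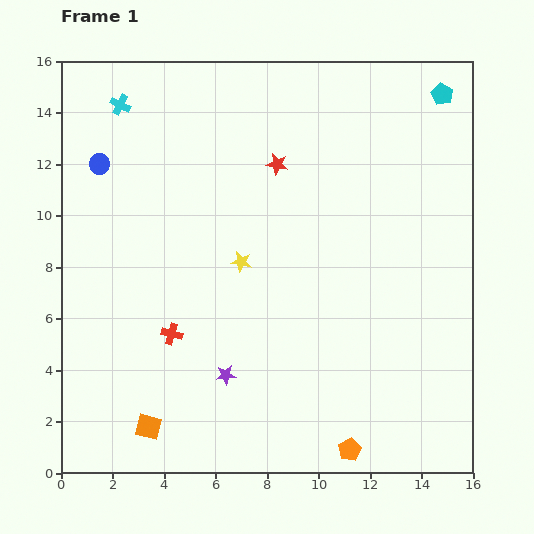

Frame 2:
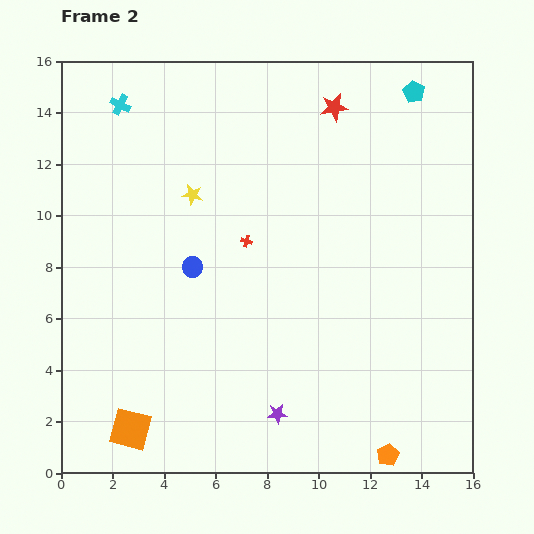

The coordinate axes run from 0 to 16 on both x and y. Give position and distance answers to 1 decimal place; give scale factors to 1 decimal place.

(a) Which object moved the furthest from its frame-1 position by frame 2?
the blue circle

(moved 5.4; next 4.6)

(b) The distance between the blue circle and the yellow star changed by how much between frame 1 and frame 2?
-3.9

Distance in frame 1: 6.7. Distance in frame 2: 2.8.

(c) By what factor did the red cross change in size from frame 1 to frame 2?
0.6×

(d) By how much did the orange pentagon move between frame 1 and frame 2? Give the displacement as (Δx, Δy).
(1.5, -0.2)

The orange pentagon was at (11.2, 0.9) in frame 1 and (12.7, 0.7) in frame 2.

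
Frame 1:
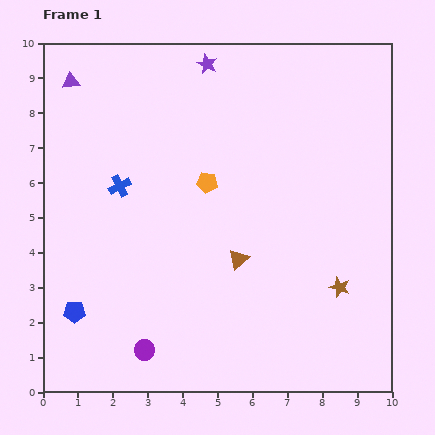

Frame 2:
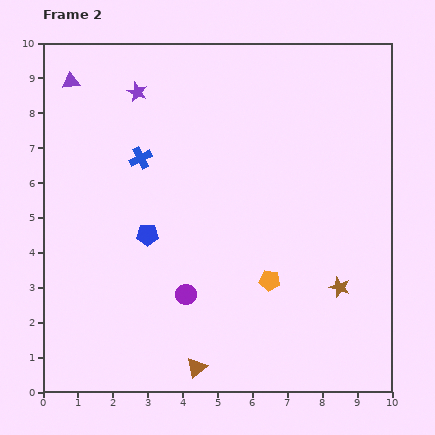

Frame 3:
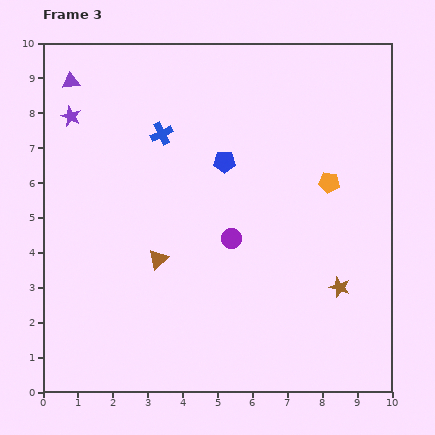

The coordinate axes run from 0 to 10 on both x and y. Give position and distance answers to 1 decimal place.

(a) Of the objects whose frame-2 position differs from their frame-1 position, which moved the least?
the blue cross

(moved 1.0)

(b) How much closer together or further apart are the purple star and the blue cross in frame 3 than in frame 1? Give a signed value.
-1.7

Distance in frame 1: 4.3. Distance in frame 3: 2.6.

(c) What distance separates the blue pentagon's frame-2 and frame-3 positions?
3.0

The blue pentagon moved from (3.0, 4.5) to (5.2, 6.6), a distance of √(2.2² + 2.1²) ≈ 3.0.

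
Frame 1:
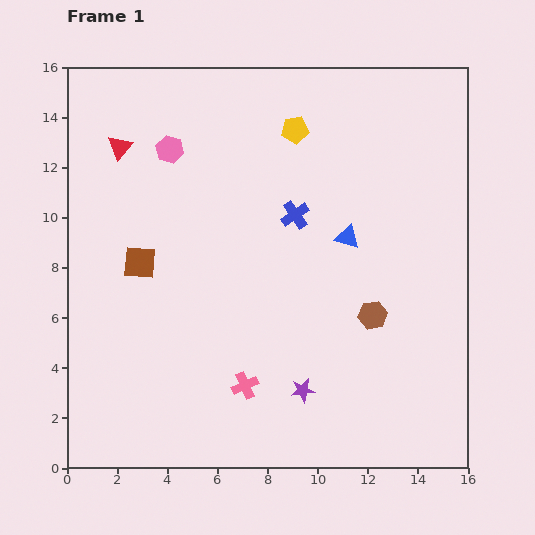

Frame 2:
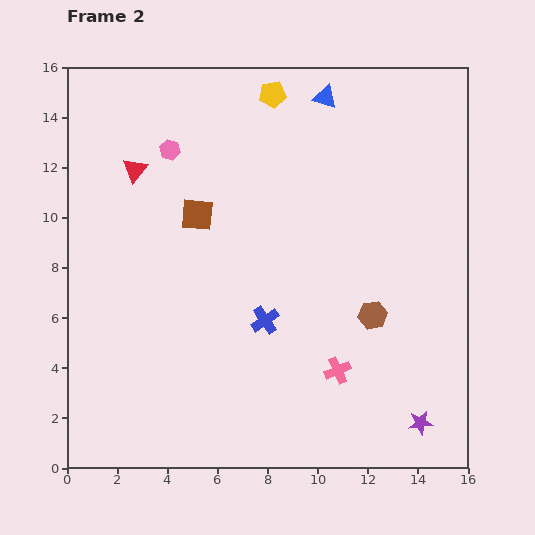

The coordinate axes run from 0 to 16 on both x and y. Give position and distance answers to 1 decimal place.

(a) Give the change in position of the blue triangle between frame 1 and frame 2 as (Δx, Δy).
(-0.9, 5.6)

The blue triangle was at (11.2, 9.2) in frame 1 and (10.3, 14.8) in frame 2.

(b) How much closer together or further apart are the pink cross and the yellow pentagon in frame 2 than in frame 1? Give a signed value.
+0.9

Distance in frame 1: 10.4. Distance in frame 2: 11.3.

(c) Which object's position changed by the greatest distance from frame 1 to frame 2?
the blue triangle

(moved 5.7; next 4.9)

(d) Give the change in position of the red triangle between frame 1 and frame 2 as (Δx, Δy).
(0.6, -0.9)

The red triangle was at (2.1, 12.8) in frame 1 and (2.7, 11.9) in frame 2.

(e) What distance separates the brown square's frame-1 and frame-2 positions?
3.0

The brown square moved from (2.9, 8.2) to (5.2, 10.1), a distance of √(2.3² + 1.9²) ≈ 3.0.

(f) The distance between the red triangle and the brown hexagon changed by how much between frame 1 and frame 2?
-1.0

Distance in frame 1: 12.1. Distance in frame 2: 11.1.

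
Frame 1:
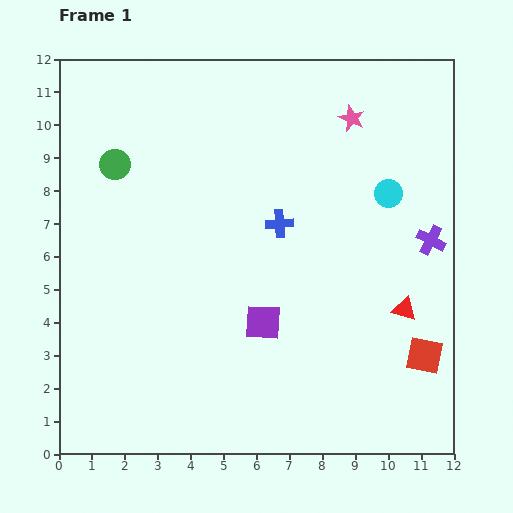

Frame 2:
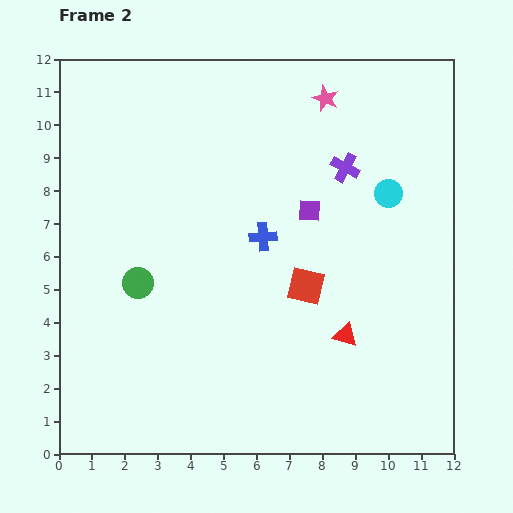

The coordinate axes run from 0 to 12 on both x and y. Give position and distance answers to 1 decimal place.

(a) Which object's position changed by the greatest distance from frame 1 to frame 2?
the red square

(moved 4.2; next 3.7)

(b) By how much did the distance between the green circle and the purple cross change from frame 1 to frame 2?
-2.7

Distance in frame 1: 9.9. Distance in frame 2: 7.2.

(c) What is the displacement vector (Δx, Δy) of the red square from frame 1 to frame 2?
(-3.6, 2.1)

The red square was at (11.1, 3.0) in frame 1 and (7.5, 5.1) in frame 2.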